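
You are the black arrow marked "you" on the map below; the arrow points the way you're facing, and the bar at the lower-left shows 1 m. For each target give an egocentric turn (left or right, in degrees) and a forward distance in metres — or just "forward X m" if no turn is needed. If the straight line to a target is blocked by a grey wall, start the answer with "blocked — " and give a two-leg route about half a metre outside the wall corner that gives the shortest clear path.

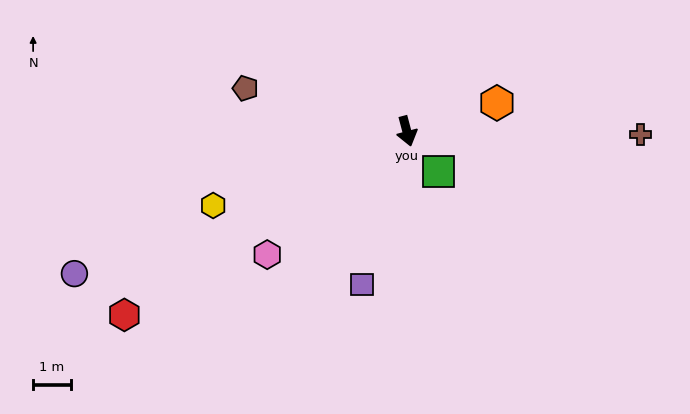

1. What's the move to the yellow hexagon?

turn right 84°, forward 5.5 m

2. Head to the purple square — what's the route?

turn right 31°, forward 4.2 m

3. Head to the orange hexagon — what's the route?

turn left 93°, forward 2.5 m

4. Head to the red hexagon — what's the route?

turn right 72°, forward 8.9 m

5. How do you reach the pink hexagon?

turn right 63°, forward 4.9 m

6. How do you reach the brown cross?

turn left 74°, forward 6.2 m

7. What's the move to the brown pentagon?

turn right 120°, forward 4.4 m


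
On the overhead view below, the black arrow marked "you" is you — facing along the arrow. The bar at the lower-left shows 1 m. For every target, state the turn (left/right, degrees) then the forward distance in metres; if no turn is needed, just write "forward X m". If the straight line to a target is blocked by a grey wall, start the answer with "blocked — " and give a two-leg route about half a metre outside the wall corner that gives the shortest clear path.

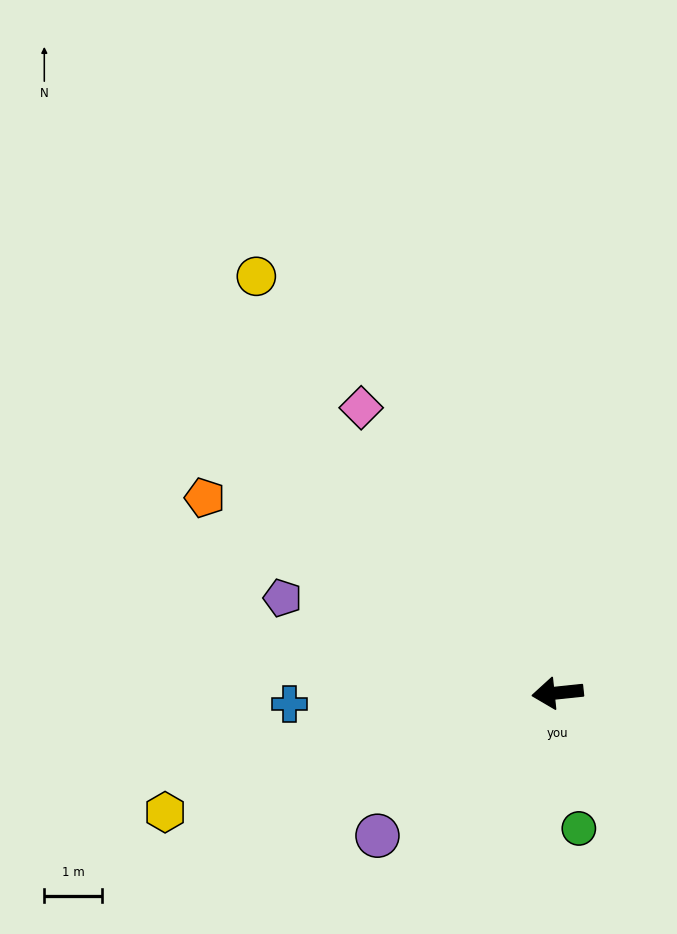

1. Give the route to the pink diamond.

turn right 61°, forward 6.0 m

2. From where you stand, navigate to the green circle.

turn left 93°, forward 2.4 m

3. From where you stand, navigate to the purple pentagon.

turn right 25°, forward 5.0 m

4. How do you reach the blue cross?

turn right 4°, forward 4.6 m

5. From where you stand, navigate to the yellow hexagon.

turn left 11°, forward 7.1 m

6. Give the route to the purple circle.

turn left 32°, forward 4.0 m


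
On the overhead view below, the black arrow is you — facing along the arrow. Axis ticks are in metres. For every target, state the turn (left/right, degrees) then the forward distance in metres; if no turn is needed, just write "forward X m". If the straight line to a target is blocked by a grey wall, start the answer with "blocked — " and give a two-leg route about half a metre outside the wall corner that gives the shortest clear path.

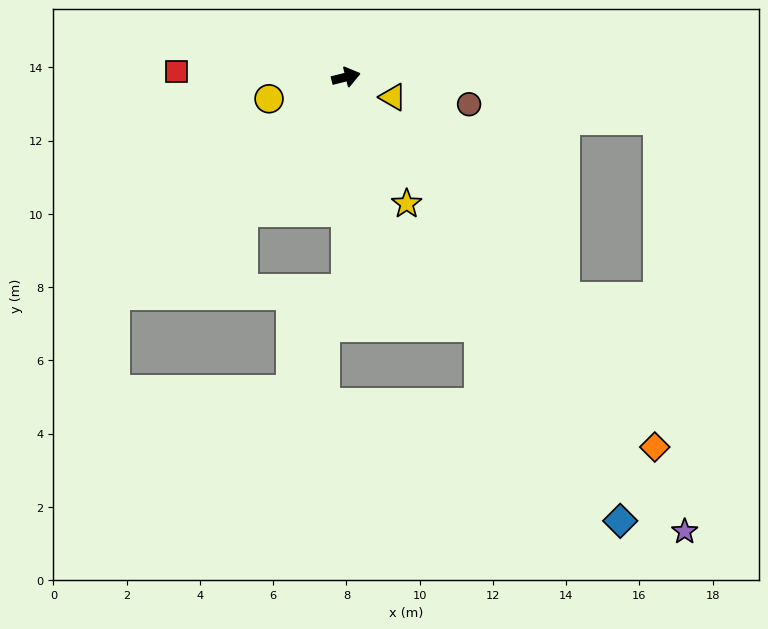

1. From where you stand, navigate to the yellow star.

turn right 78°, forward 3.8 m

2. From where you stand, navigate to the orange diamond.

turn right 64°, forward 13.2 m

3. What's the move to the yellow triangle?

turn right 37°, forward 1.4 m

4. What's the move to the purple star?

turn right 67°, forward 15.5 m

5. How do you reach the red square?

turn left 164°, forward 4.6 m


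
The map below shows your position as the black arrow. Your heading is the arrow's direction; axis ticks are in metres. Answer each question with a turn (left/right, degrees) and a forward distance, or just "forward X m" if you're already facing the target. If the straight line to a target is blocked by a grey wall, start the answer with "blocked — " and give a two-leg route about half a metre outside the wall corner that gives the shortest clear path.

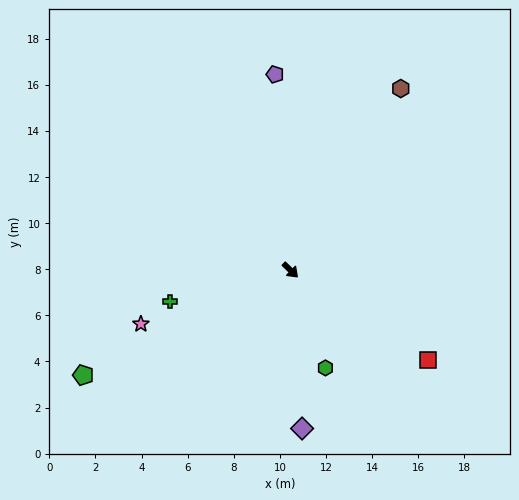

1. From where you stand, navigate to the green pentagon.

turn right 109°, forward 10.1 m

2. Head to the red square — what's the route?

turn left 11°, forward 7.1 m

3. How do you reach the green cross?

turn right 121°, forward 5.4 m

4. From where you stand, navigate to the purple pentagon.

turn left 139°, forward 8.5 m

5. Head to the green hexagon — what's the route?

turn right 26°, forward 4.5 m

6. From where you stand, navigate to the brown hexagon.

turn left 103°, forward 9.2 m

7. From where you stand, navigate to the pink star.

turn right 116°, forward 6.9 m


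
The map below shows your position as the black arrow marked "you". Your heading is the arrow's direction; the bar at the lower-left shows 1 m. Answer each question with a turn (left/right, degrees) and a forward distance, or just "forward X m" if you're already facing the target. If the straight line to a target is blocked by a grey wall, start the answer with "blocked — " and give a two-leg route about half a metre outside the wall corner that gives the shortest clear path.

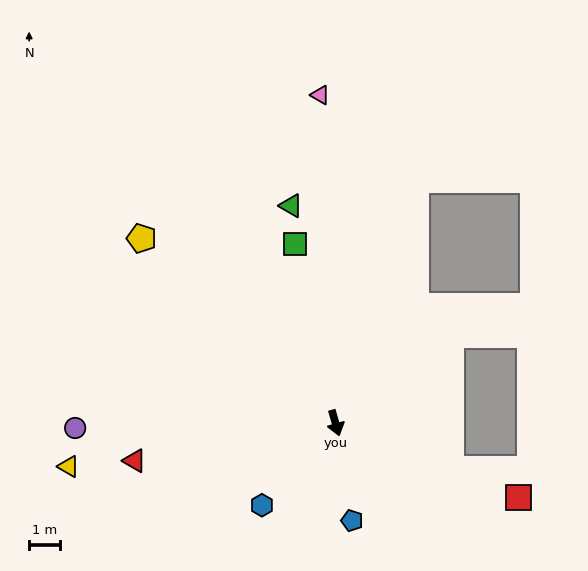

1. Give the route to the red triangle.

turn right 95°, forward 6.6 m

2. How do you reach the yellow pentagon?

turn right 150°, forward 8.6 m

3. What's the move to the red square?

turn left 52°, forward 6.3 m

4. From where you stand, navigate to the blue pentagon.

turn right 6°, forward 3.2 m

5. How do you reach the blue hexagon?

turn right 58°, forward 3.5 m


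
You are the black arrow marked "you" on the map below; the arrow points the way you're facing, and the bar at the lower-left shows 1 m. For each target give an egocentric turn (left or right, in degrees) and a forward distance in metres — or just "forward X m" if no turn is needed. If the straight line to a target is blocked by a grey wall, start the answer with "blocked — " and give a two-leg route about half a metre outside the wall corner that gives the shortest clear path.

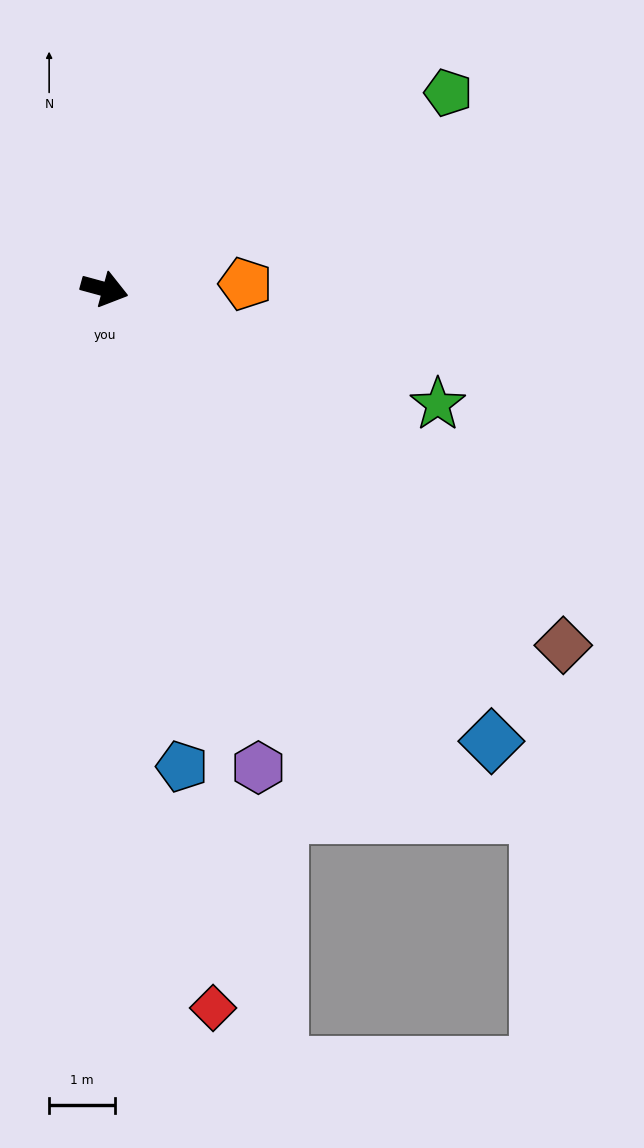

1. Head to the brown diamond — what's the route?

turn right 23°, forward 8.9 m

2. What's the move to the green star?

turn right 4°, forward 5.4 m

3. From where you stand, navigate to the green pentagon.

turn left 45°, forward 6.0 m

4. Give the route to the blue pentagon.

turn right 66°, forward 7.4 m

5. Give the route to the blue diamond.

turn right 34°, forward 9.1 m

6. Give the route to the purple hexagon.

turn right 57°, forward 7.7 m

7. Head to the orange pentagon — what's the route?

turn left 17°, forward 2.1 m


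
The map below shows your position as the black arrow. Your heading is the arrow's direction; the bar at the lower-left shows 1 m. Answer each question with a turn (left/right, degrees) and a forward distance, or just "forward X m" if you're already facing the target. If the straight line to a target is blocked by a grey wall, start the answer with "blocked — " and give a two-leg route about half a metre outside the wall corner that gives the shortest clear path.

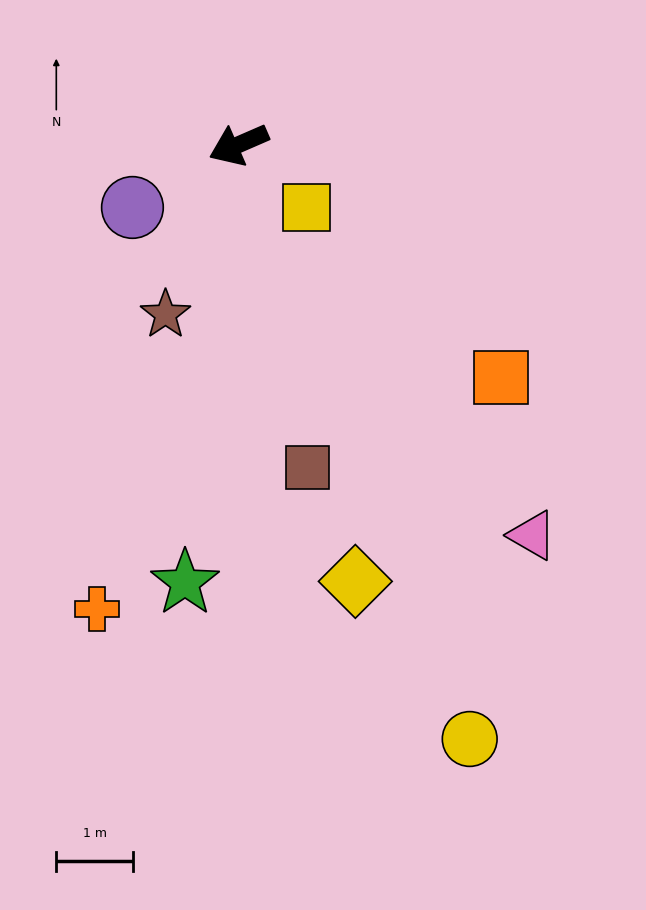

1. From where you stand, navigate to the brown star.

turn left 43°, forward 2.4 m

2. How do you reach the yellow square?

turn left 114°, forward 1.2 m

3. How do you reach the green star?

turn left 60°, forward 5.7 m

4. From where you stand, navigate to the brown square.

turn left 79°, forward 4.3 m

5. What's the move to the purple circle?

turn left 7°, forward 1.6 m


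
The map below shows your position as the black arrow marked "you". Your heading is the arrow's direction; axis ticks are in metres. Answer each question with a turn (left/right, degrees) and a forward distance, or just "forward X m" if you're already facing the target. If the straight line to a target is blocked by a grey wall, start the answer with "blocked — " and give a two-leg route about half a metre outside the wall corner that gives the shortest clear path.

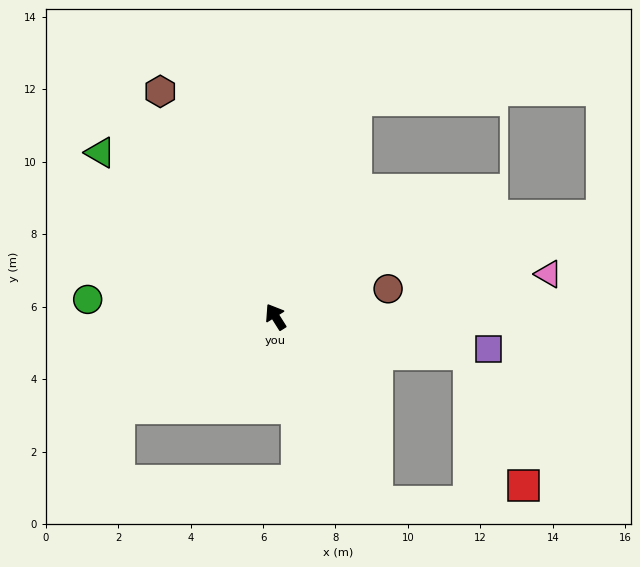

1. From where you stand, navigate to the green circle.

turn left 53°, forward 5.2 m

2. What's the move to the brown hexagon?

turn right 5°, forward 7.0 m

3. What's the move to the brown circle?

turn right 108°, forward 3.2 m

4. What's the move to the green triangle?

turn left 15°, forward 6.6 m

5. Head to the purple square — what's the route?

turn right 131°, forward 5.9 m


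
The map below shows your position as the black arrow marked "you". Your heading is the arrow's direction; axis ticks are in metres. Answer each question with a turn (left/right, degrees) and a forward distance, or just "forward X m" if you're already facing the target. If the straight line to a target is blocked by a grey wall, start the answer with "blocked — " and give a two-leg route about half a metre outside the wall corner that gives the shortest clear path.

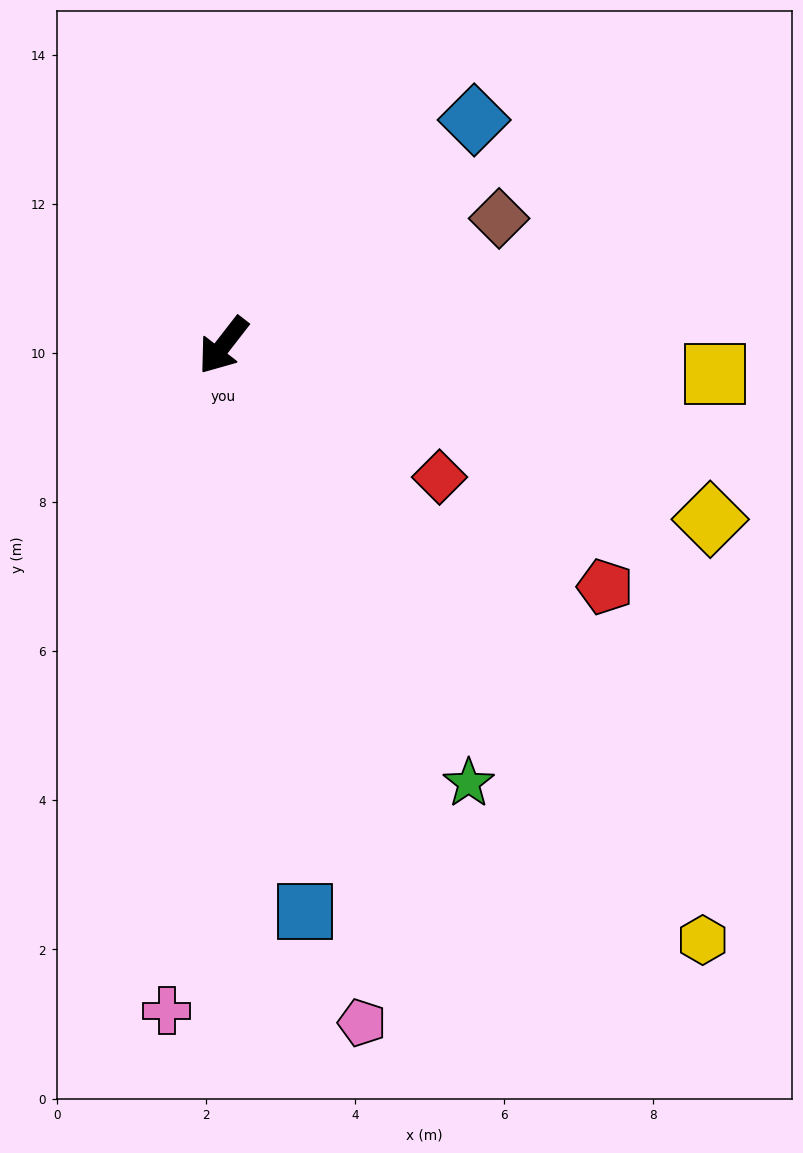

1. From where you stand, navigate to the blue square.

turn left 46°, forward 7.7 m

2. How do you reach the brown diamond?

turn left 153°, forward 4.1 m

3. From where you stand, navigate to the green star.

turn left 67°, forward 6.7 m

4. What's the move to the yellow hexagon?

turn left 77°, forward 10.2 m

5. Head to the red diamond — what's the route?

turn left 96°, forward 3.4 m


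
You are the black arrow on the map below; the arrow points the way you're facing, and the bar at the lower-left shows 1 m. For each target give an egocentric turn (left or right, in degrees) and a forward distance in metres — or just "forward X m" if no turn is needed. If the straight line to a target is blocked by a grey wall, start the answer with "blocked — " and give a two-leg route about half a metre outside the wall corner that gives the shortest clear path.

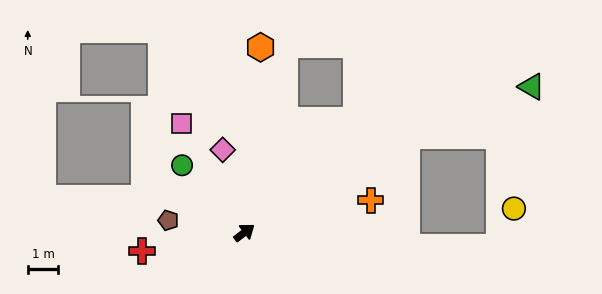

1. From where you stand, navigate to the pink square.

turn left 83°, forward 4.1 m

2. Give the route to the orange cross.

turn right 23°, forward 4.3 m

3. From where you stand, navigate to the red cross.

turn left 153°, forward 3.4 m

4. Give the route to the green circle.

turn left 96°, forward 3.0 m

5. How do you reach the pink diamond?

turn left 67°, forward 2.8 m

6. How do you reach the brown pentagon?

turn left 134°, forward 2.5 m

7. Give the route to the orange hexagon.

turn left 48°, forward 6.1 m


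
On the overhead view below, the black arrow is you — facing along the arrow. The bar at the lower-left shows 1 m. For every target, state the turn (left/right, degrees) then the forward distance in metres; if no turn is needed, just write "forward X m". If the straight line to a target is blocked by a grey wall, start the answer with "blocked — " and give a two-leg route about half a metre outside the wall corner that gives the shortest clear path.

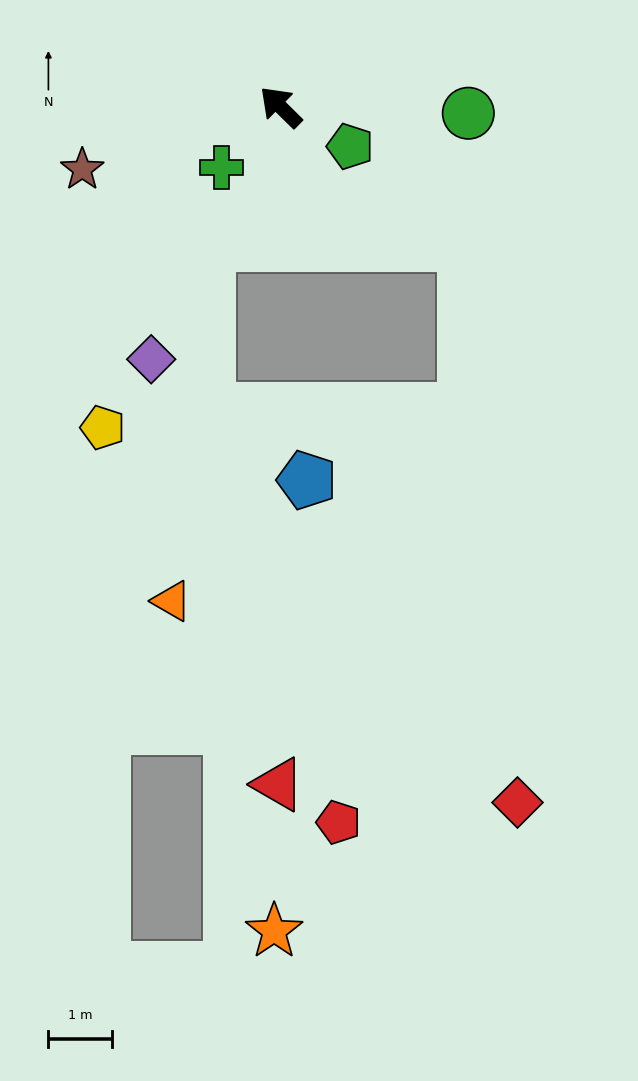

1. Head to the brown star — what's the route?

turn left 62°, forward 3.3 m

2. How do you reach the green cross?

turn left 90°, forward 1.3 m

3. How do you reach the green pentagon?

turn right 165°, forward 1.3 m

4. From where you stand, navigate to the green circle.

turn right 137°, forward 2.9 m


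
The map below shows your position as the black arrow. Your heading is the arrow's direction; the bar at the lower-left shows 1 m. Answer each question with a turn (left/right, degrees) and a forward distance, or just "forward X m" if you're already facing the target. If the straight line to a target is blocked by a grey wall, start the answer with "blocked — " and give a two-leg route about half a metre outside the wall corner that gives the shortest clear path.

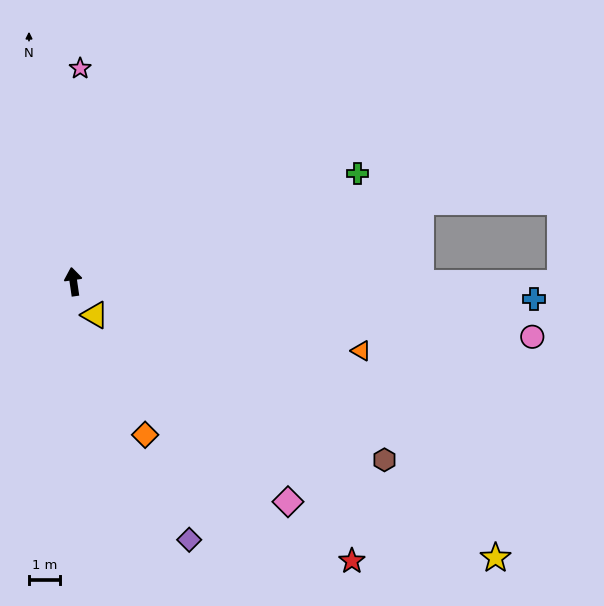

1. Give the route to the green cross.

turn right 77°, forward 9.9 m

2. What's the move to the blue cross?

turn right 100°, forward 14.9 m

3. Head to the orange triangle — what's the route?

turn right 112°, forward 9.6 m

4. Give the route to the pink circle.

turn right 105°, forward 15.0 m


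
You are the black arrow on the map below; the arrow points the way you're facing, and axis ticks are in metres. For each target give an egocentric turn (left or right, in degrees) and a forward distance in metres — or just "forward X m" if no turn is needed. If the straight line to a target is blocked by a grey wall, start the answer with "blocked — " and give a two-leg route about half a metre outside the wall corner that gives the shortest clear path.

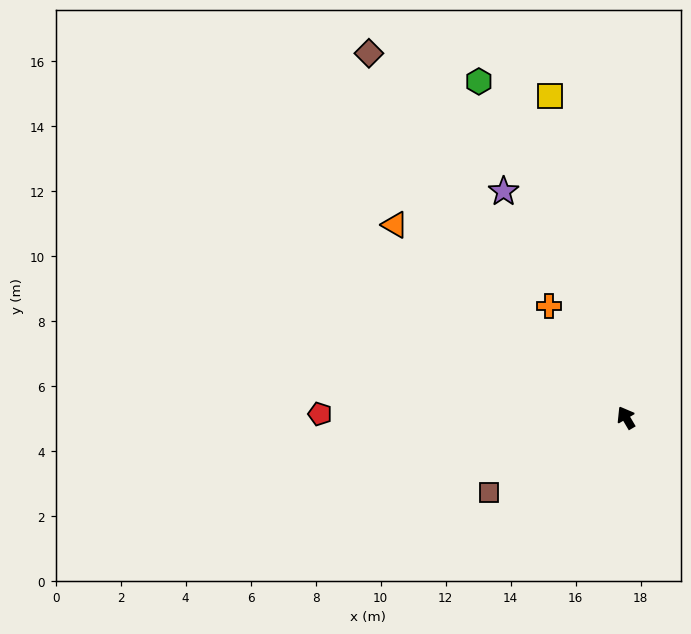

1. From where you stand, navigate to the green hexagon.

turn right 7°, forward 11.3 m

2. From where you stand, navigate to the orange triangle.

turn left 20°, forward 9.3 m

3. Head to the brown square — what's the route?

turn left 88°, forward 4.8 m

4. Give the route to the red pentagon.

turn left 59°, forward 9.4 m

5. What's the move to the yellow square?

turn right 17°, forward 10.2 m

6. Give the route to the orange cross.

turn left 4°, forward 4.2 m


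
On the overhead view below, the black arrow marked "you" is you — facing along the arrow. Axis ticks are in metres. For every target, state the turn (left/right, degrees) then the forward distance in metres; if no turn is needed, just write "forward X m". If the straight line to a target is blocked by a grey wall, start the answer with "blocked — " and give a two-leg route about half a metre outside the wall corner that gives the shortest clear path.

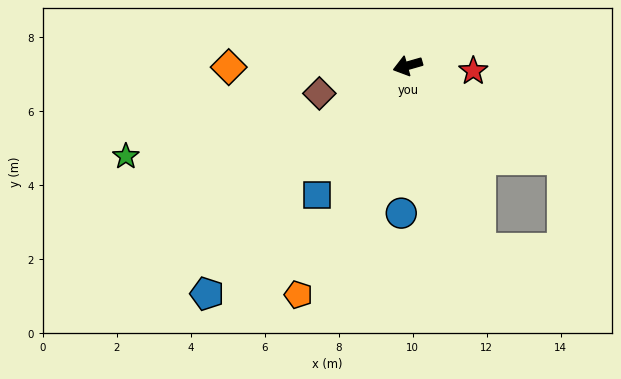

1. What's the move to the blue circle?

turn left 72°, forward 4.0 m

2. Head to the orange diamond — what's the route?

turn right 15°, forward 4.8 m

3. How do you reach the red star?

turn left 159°, forward 1.8 m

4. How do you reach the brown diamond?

forward 2.5 m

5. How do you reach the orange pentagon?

turn left 49°, forward 6.9 m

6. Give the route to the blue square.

turn left 39°, forward 4.3 m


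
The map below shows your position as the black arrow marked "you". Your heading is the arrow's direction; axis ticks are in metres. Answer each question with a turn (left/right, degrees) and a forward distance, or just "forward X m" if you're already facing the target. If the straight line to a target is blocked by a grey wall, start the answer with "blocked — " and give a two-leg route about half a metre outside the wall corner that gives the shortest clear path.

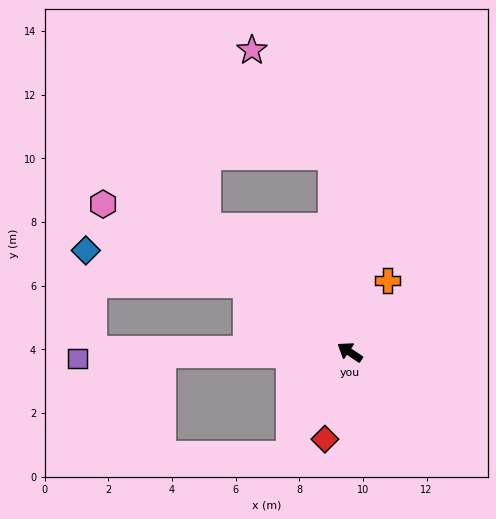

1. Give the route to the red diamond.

turn left 108°, forward 2.8 m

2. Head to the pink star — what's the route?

blocked — turn right 51°, forward 6.2 m, then turn left 32°, forward 4.2 m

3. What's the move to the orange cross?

turn right 84°, forward 2.5 m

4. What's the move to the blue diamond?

blocked — forward 3.9 m, then turn left 22°, forward 5.2 m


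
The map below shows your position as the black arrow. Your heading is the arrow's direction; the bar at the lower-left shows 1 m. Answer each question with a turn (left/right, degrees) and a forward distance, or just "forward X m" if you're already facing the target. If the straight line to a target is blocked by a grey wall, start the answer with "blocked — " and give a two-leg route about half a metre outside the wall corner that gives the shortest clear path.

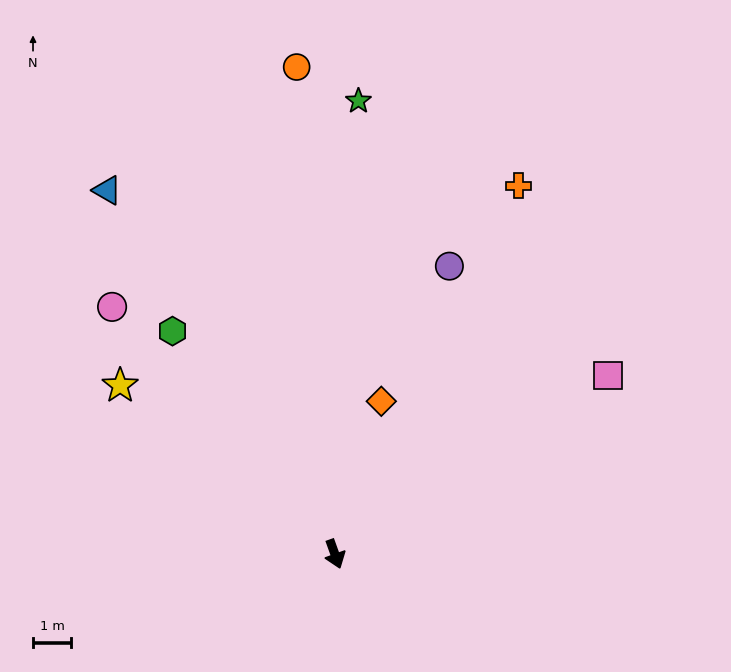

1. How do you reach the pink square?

turn left 103°, forward 8.6 m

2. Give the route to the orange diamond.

turn left 143°, forward 4.2 m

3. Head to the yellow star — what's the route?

turn right 148°, forward 7.2 m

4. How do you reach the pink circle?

turn right 158°, forward 8.8 m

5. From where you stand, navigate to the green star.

turn left 157°, forward 12.0 m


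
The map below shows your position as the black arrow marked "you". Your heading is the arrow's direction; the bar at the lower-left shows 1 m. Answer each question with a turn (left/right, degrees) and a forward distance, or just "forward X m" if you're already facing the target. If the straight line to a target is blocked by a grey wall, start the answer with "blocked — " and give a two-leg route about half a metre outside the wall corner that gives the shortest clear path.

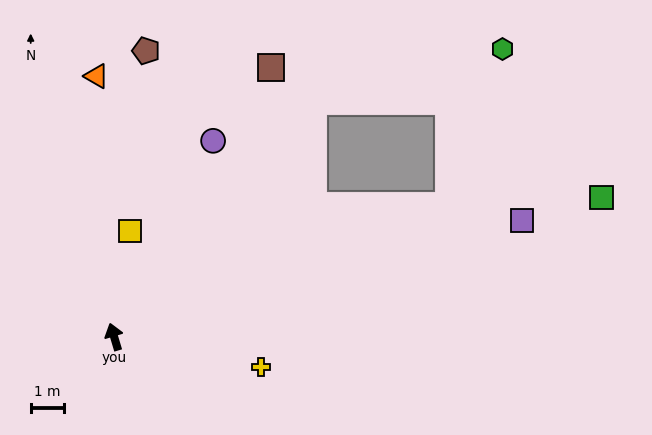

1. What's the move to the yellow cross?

turn right 118°, forward 4.5 m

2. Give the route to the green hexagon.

blocked — turn right 57°, forward 9.3 m, then turn right 34°, forward 6.0 m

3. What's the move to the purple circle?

turn right 44°, forward 6.7 m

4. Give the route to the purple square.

turn right 91°, forward 12.9 m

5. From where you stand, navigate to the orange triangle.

turn right 13°, forward 7.9 m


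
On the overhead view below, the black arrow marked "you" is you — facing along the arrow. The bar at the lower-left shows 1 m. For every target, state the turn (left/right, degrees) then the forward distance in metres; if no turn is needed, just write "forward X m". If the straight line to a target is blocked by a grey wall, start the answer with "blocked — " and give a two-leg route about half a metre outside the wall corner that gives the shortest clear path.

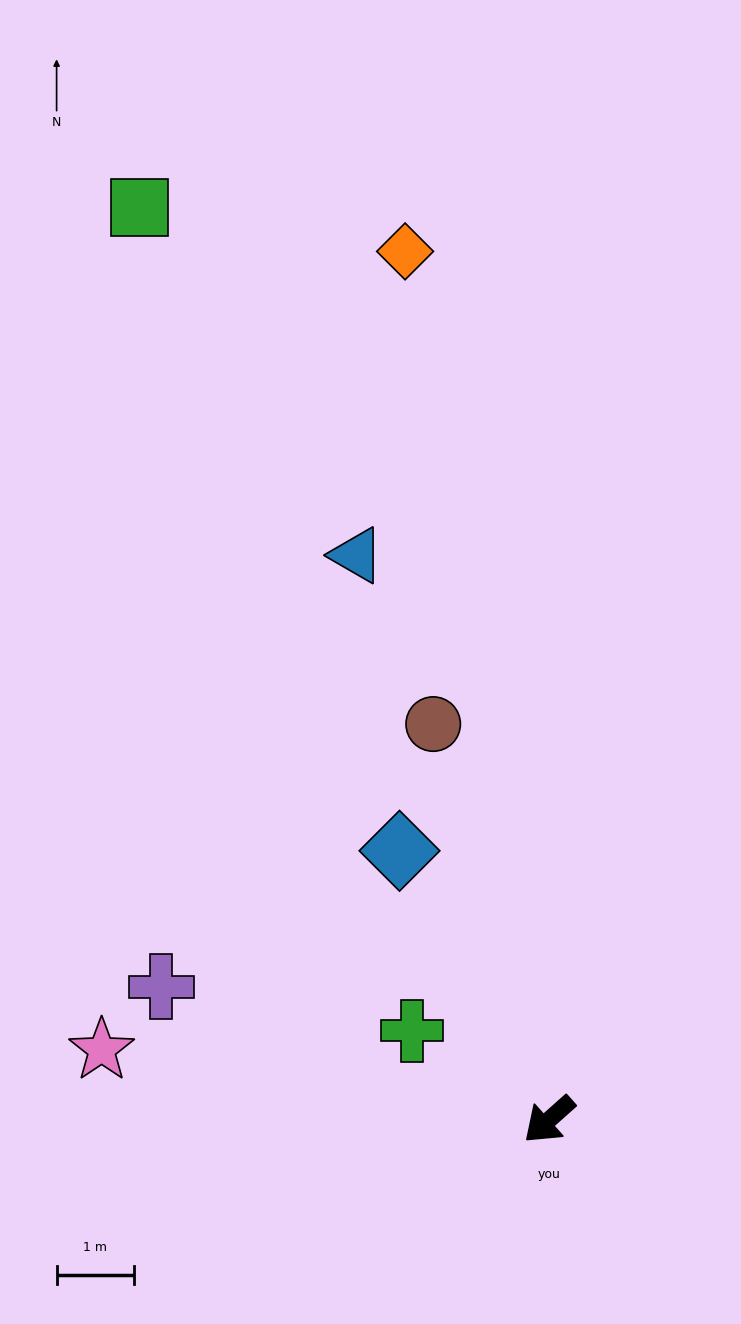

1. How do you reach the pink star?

turn right 51°, forward 5.8 m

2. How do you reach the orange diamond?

turn right 122°, forward 11.3 m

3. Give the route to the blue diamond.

turn right 103°, forward 4.0 m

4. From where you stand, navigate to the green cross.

turn right 75°, forward 2.1 m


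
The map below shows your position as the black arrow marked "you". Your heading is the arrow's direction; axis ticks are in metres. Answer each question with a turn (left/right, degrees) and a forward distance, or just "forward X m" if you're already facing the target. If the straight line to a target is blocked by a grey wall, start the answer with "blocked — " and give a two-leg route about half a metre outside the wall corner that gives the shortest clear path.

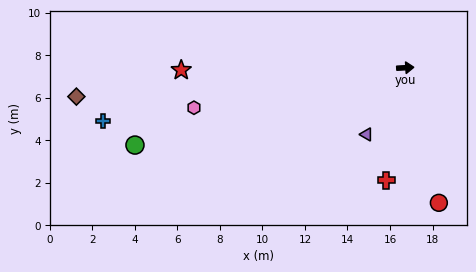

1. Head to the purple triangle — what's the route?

turn right 123°, forward 3.6 m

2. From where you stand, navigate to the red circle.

turn right 79°, forward 6.5 m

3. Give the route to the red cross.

turn right 103°, forward 5.4 m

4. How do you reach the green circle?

turn right 167°, forward 13.2 m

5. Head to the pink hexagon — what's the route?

turn right 172°, forward 10.1 m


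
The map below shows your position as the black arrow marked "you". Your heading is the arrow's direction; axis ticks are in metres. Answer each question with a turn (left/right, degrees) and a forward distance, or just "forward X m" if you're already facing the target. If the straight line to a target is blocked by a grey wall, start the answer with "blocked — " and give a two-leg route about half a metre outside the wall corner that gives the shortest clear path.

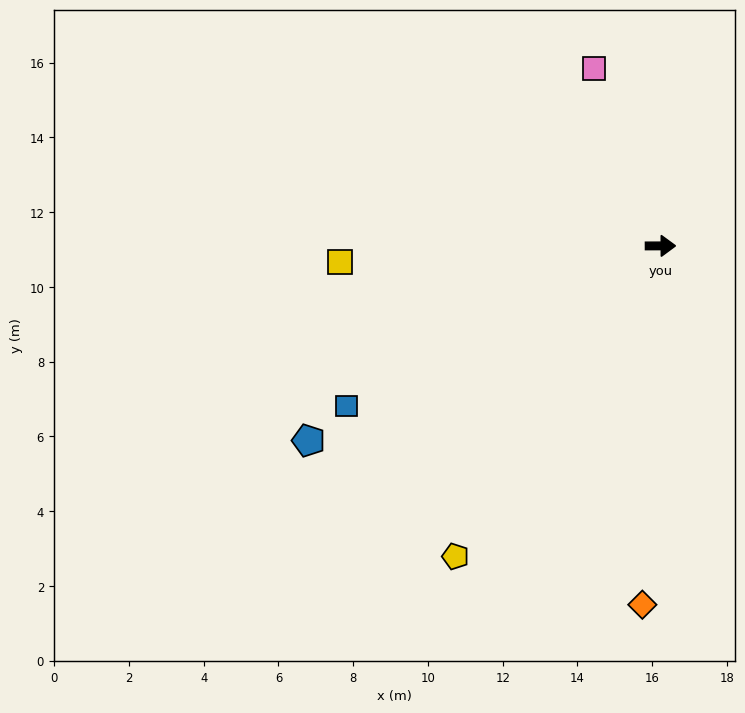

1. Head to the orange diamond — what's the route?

turn right 93°, forward 9.6 m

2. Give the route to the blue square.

turn right 153°, forward 9.4 m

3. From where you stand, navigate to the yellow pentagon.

turn right 124°, forward 10.0 m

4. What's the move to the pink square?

turn left 110°, forward 5.1 m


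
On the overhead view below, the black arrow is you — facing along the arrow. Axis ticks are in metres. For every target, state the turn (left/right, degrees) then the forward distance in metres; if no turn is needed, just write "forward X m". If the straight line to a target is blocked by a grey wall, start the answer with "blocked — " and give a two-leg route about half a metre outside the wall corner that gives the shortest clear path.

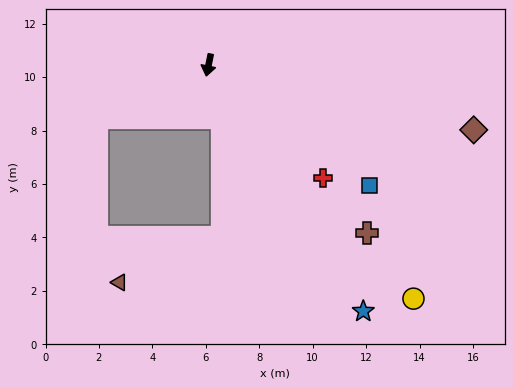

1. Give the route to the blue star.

turn left 44°, forward 10.9 m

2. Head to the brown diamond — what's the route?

turn left 88°, forward 10.2 m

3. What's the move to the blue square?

turn left 65°, forward 7.5 m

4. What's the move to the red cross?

turn left 57°, forward 6.0 m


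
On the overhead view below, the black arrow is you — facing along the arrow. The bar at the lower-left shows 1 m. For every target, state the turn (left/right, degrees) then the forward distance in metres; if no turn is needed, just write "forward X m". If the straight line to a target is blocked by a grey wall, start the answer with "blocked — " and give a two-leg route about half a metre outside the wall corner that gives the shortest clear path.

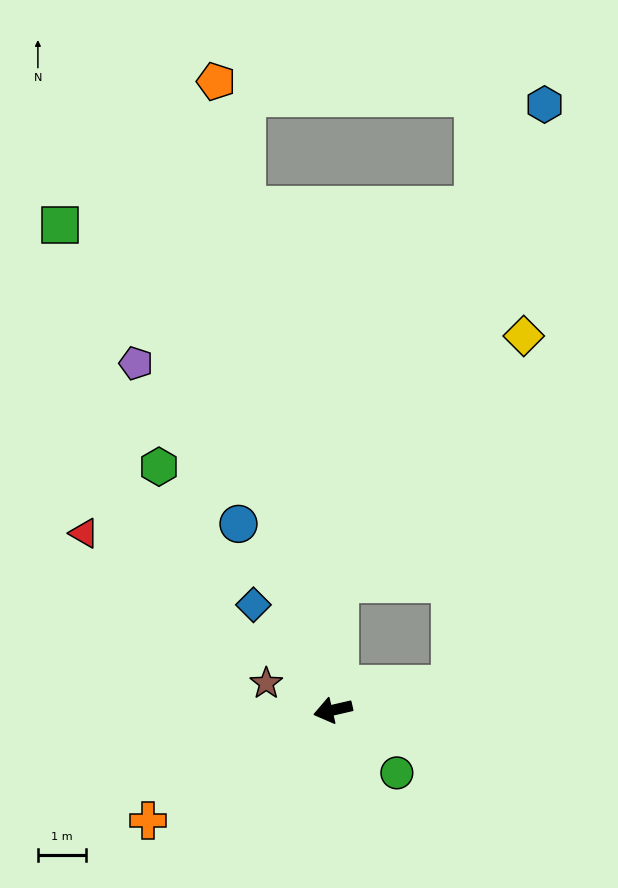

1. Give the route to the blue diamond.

turn right 66°, forward 2.7 m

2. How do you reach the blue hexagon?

blocked — turn right 105°, forward 2.7 m, then turn right 21°, forward 10.8 m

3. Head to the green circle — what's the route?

turn left 122°, forward 1.9 m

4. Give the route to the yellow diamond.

blocked — turn right 105°, forward 2.7 m, then turn right 35°, forward 6.4 m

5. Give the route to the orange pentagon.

turn right 93°, forward 13.3 m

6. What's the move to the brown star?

turn right 35°, forward 1.5 m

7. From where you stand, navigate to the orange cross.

turn left 18°, forward 4.5 m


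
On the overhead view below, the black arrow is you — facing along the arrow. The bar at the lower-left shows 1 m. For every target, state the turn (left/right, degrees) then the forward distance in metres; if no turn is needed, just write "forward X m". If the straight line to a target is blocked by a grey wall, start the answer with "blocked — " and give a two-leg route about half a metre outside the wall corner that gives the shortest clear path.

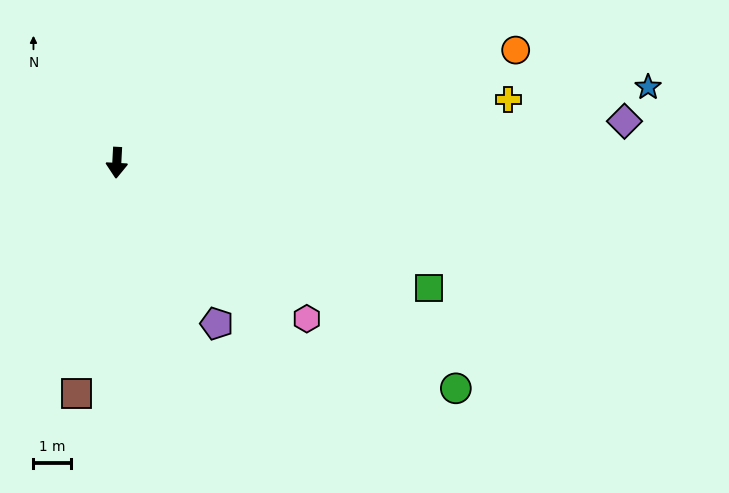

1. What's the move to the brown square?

turn right 7°, forward 6.2 m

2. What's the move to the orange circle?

turn left 109°, forward 11.0 m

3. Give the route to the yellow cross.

turn left 102°, forward 10.5 m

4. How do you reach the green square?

turn left 71°, forward 9.0 m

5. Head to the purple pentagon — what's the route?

turn left 35°, forward 5.0 m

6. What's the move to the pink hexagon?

turn left 54°, forward 6.5 m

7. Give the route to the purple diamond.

turn left 98°, forward 13.6 m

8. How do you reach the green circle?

turn left 59°, forward 10.8 m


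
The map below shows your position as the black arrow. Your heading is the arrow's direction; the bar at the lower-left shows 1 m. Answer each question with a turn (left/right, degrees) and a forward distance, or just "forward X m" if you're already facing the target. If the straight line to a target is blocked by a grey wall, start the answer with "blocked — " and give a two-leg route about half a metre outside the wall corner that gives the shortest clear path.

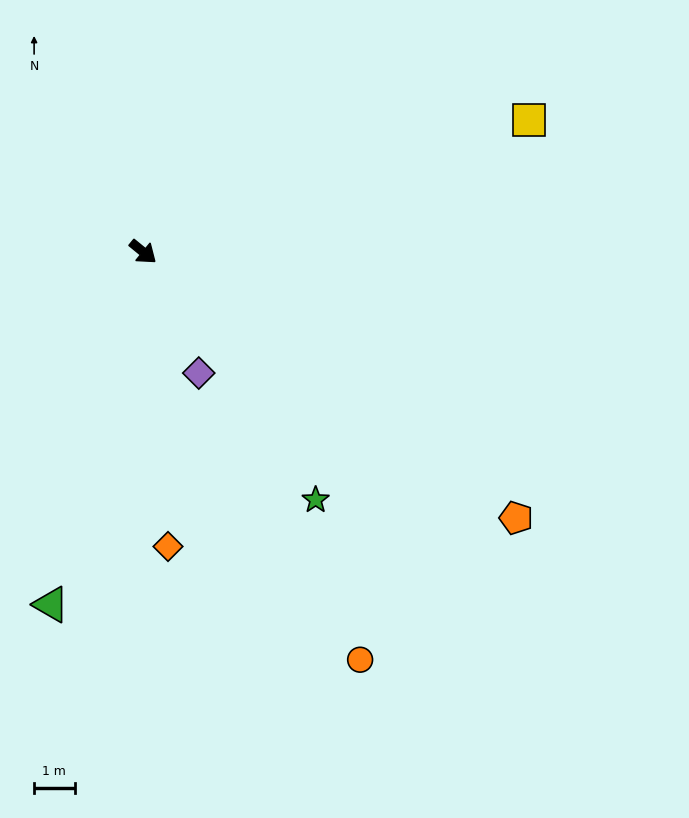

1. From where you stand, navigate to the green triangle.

turn right 65°, forward 9.0 m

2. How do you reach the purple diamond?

turn right 26°, forward 3.3 m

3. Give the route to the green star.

turn right 16°, forward 7.5 m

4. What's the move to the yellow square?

turn left 58°, forward 10.1 m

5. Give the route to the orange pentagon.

turn left 4°, forward 11.3 m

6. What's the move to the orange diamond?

turn right 46°, forward 7.3 m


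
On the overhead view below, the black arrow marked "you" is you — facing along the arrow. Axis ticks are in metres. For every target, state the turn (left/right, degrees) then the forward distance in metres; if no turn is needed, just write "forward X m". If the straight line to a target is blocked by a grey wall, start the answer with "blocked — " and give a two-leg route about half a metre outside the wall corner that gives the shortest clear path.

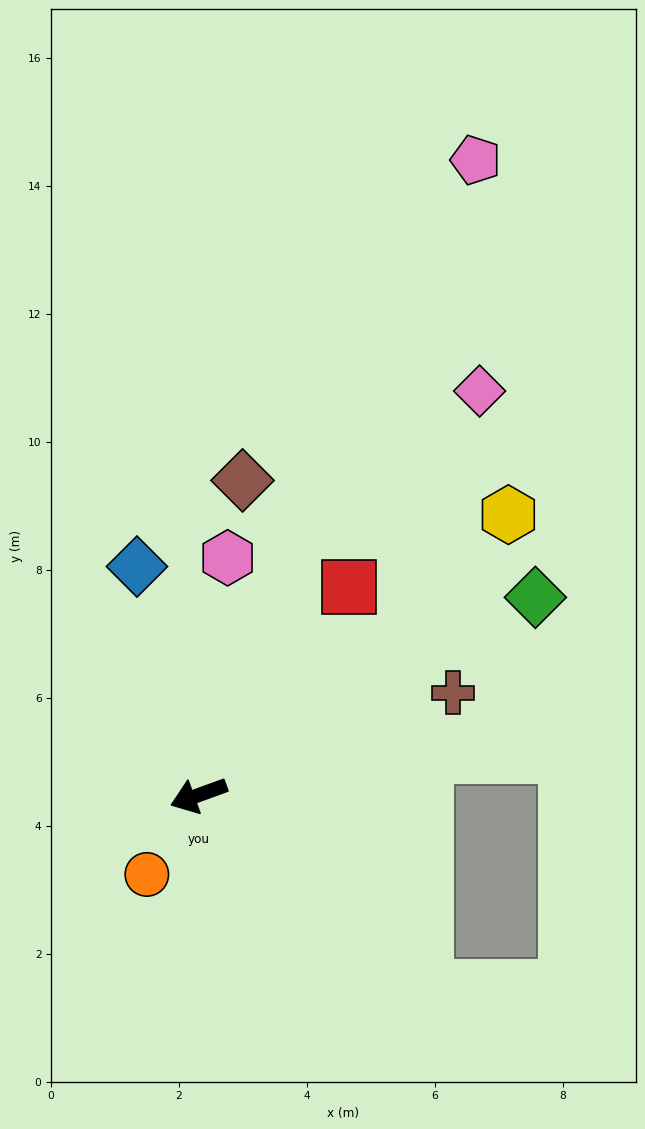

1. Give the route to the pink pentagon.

turn right 134°, forward 10.8 m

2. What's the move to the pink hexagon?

turn right 117°, forward 3.7 m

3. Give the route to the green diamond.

turn right 170°, forward 6.1 m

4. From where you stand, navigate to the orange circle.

turn left 37°, forward 1.5 m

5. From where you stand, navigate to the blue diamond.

turn right 95°, forward 3.7 m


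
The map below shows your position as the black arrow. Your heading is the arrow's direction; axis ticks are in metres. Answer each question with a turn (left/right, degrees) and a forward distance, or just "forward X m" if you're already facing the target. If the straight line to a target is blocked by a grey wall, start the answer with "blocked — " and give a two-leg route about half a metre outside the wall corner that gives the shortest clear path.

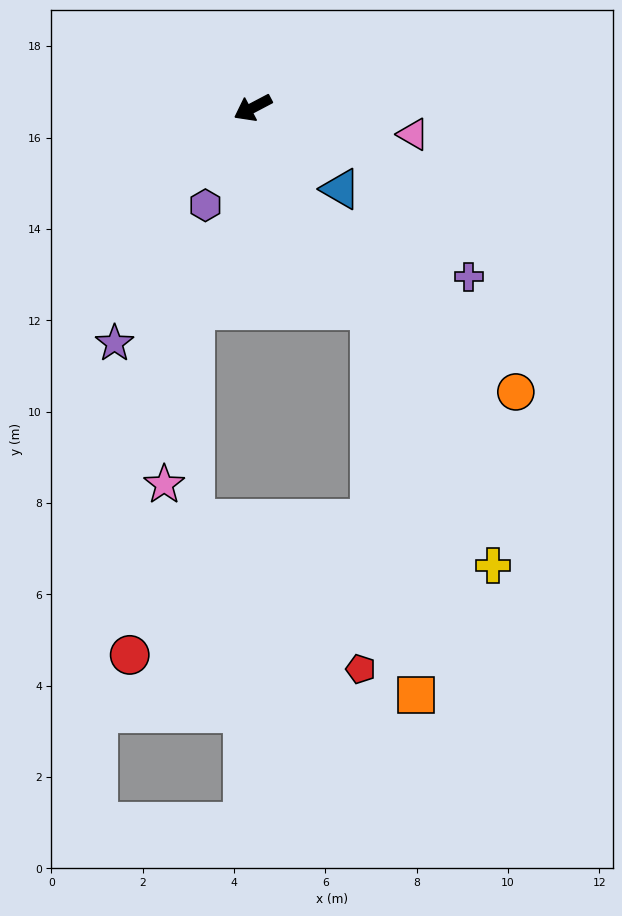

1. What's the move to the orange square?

blocked — turn left 92°, forward 5.1 m, then turn right 23°, forward 8.5 m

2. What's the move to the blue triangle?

turn left 109°, forward 2.6 m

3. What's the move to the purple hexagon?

turn left 36°, forward 2.4 m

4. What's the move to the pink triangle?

turn left 143°, forward 3.6 m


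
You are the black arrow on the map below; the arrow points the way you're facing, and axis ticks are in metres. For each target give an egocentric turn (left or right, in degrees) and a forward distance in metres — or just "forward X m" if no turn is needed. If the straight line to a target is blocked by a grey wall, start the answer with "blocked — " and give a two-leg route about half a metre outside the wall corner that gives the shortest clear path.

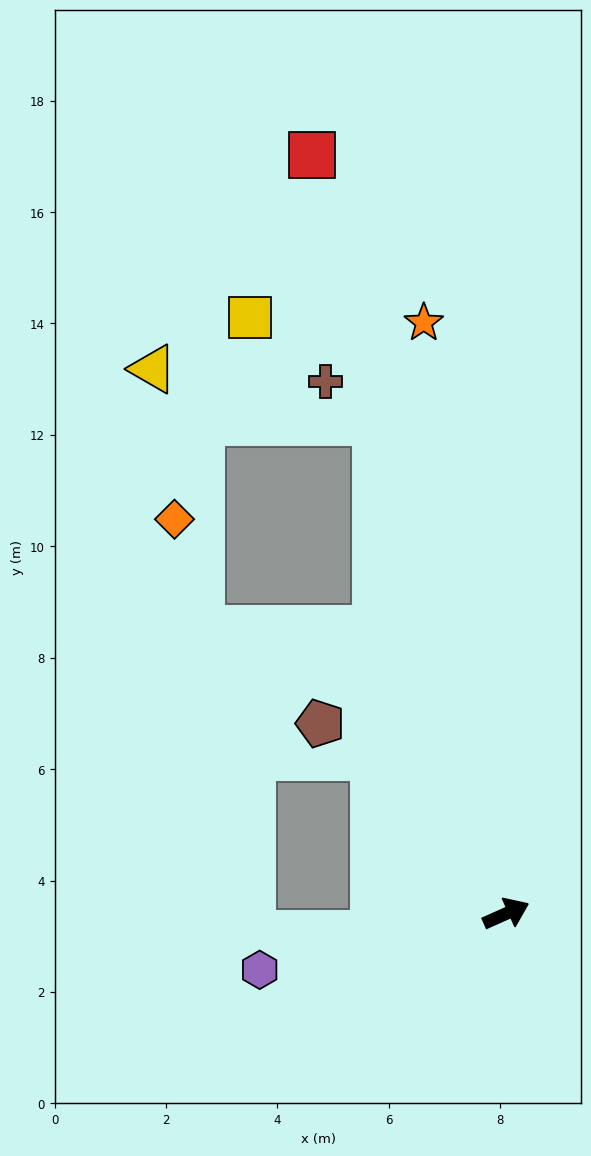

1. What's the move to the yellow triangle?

blocked — turn left 81°, forward 9.1 m, then turn left 62°, forward 4.1 m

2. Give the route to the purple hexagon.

turn left 169°, forward 4.5 m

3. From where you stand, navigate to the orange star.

turn left 74°, forward 10.7 m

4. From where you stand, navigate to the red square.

turn left 80°, forward 14.1 m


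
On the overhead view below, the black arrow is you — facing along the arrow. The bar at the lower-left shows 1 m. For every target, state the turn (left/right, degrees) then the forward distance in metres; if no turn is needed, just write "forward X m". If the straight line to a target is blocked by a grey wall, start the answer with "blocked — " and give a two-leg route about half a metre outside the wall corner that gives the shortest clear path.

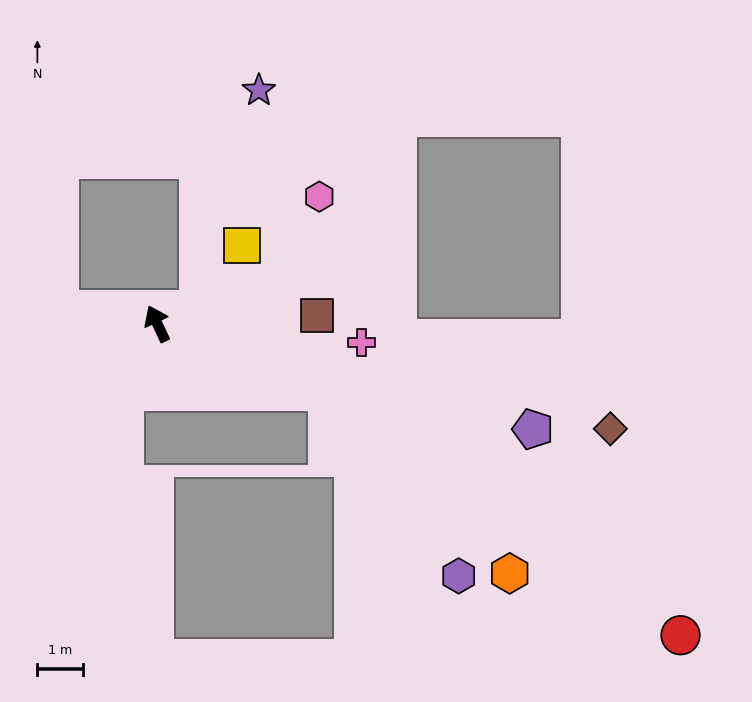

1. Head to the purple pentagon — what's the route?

turn right 131°, forward 8.6 m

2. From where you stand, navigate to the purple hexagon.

blocked — turn right 137°, forward 4.0 m, then turn right 33°, forward 5.0 m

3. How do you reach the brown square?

turn right 112°, forward 3.5 m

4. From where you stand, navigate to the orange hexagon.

blocked — turn right 137°, forward 4.0 m, then turn right 23°, forward 5.7 m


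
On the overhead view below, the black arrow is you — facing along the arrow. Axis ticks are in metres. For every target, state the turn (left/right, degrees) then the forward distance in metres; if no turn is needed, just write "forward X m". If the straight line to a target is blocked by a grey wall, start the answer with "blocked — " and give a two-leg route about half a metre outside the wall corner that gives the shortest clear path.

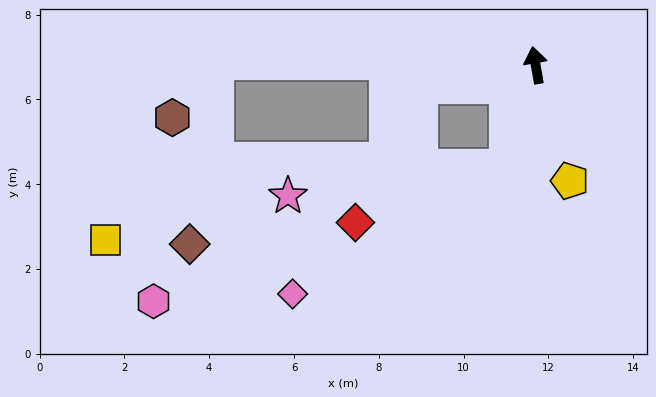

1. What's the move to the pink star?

blocked — turn left 155°, forward 2.5 m, then turn right 67°, forward 5.2 m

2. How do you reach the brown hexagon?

blocked — turn left 80°, forward 7.5 m, then turn left 52°, forward 1.7 m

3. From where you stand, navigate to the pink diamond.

blocked — turn left 155°, forward 2.5 m, then turn right 44°, forward 5.9 m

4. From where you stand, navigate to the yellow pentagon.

turn right 173°, forward 2.8 m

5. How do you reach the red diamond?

blocked — turn left 155°, forward 2.5 m, then turn right 55°, forward 3.8 m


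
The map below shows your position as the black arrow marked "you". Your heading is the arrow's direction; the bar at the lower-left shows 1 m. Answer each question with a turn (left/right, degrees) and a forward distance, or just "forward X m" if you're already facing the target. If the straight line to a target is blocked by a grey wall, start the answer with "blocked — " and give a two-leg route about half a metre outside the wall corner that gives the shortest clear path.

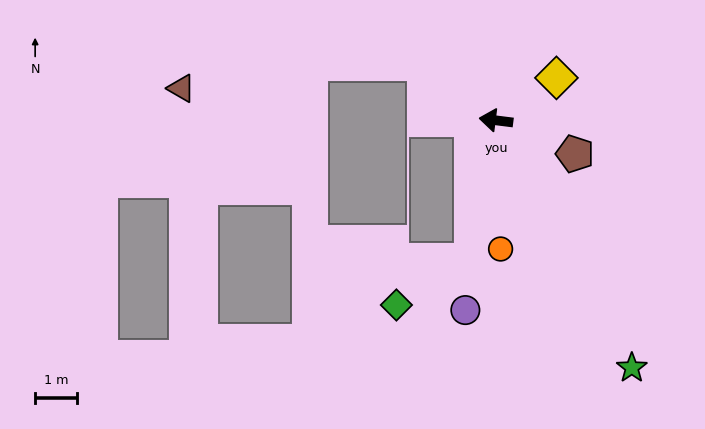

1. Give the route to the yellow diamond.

turn right 138°, forward 1.8 m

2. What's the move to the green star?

turn left 126°, forward 6.8 m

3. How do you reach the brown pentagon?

turn left 164°, forward 2.1 m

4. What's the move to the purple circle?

turn left 88°, forward 4.6 m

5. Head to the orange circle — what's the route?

turn left 99°, forward 3.1 m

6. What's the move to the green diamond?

blocked — turn left 88°, forward 3.4 m, then turn right 51°, forward 2.1 m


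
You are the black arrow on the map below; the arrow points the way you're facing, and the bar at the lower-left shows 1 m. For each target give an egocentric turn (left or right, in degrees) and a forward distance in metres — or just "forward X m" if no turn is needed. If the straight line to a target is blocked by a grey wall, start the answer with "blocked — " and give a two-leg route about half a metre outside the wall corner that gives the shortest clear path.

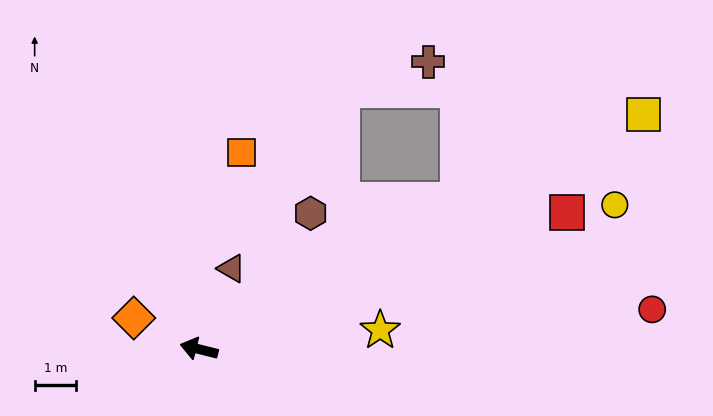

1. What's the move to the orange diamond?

turn right 12°, forward 1.7 m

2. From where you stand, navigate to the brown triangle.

turn right 98°, forward 2.1 m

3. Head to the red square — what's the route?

turn right 146°, forward 9.4 m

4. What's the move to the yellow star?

turn right 160°, forward 4.4 m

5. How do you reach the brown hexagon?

turn right 115°, forward 4.2 m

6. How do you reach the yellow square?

turn right 138°, forward 12.1 m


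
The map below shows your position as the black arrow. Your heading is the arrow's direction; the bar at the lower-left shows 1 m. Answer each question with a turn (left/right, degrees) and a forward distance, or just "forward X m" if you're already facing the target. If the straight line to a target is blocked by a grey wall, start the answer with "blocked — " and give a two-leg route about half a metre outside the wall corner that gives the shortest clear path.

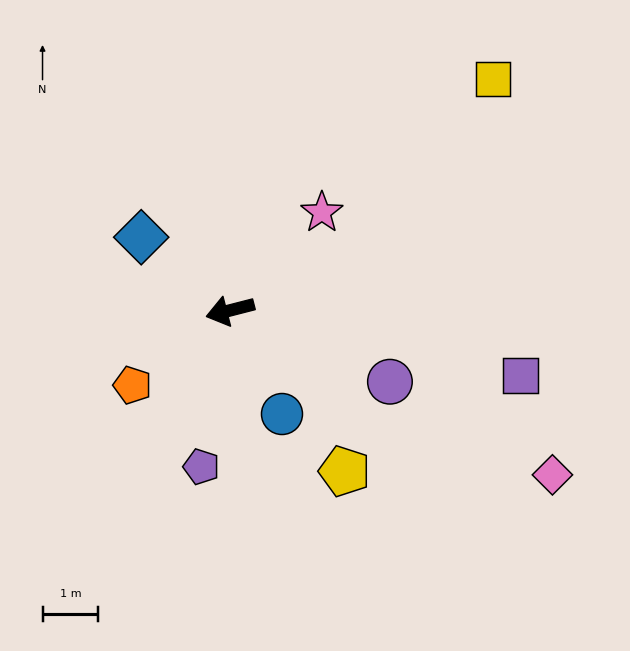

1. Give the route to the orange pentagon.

turn left 23°, forward 2.2 m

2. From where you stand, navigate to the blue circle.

turn left 102°, forward 2.1 m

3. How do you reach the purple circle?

turn left 142°, forward 3.1 m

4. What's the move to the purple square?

turn left 153°, forward 5.3 m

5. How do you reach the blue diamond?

turn right 54°, forward 2.1 m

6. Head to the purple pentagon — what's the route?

turn left 65°, forward 2.8 m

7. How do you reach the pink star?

turn right 148°, forward 2.4 m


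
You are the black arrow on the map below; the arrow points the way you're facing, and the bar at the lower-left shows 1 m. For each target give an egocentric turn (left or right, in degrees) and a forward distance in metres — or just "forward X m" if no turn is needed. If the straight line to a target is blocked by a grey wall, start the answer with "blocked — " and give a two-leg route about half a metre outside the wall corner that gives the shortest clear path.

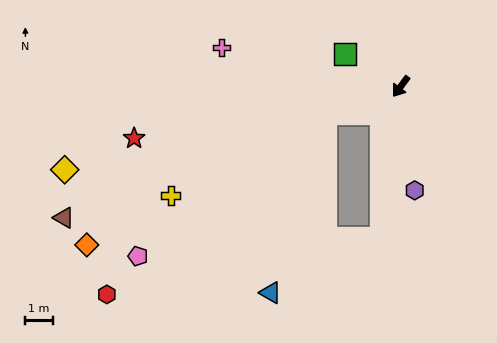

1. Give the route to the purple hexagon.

turn left 44°, forward 3.8 m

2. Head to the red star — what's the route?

turn right 43°, forward 9.9 m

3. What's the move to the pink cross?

turn right 66°, forward 6.7 m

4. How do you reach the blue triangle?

blocked — turn right 34°, forward 2.9 m, then turn left 53°, forward 6.8 m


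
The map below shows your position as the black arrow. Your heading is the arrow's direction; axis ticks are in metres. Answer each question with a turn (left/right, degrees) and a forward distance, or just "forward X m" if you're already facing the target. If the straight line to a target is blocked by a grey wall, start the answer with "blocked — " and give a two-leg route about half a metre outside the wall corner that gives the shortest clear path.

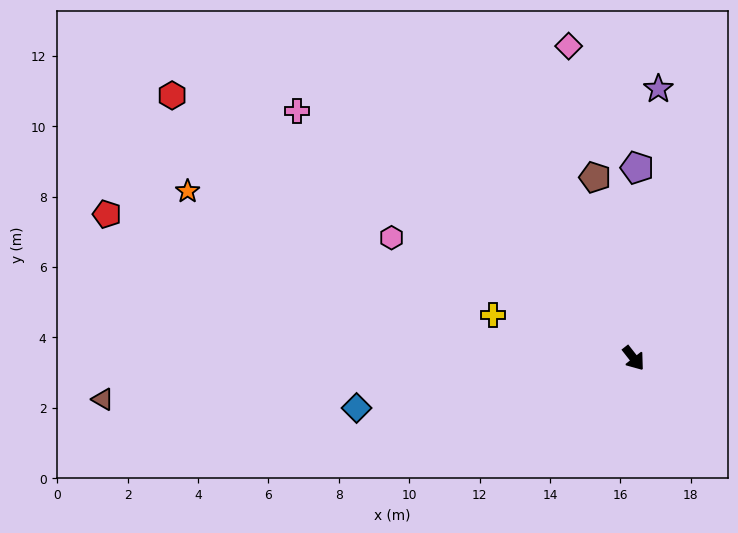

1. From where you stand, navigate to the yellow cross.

turn right 145°, forward 4.2 m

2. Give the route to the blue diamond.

turn right 118°, forward 8.0 m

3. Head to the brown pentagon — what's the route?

turn left 154°, forward 5.3 m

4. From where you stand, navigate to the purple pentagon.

turn left 141°, forward 5.4 m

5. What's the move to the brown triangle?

turn right 124°, forward 15.1 m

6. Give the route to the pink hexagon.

turn right 155°, forward 7.7 m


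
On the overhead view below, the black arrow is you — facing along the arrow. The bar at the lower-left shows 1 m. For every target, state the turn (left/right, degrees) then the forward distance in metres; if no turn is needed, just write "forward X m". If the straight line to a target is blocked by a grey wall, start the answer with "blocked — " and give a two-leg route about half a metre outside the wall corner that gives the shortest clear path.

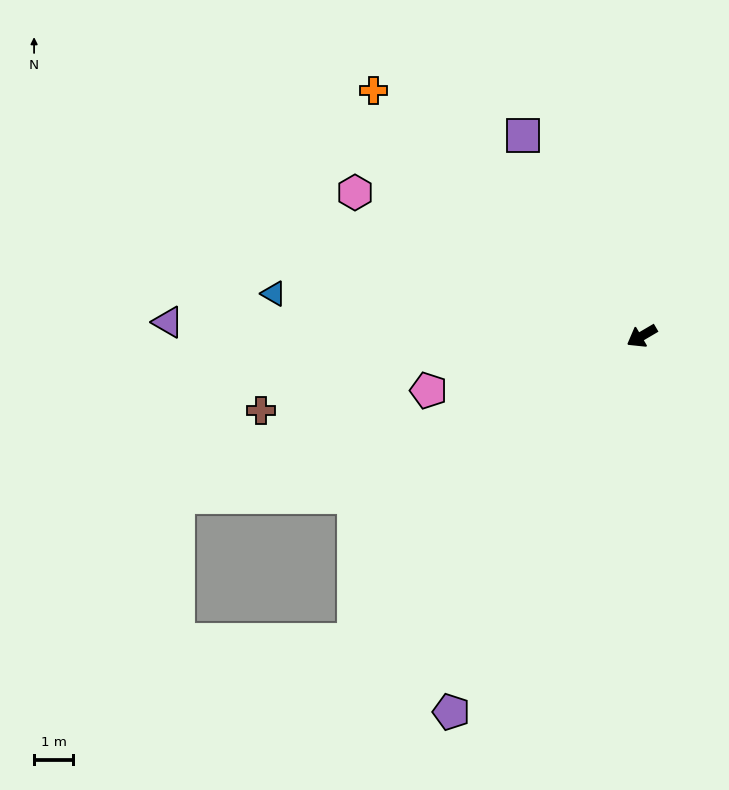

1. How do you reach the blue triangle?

turn right 37°, forward 9.5 m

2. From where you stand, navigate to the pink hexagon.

turn right 57°, forward 8.3 m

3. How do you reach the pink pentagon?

turn right 16°, forward 5.7 m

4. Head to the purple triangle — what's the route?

turn right 32°, forward 12.2 m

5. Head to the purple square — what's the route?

turn right 90°, forward 6.0 m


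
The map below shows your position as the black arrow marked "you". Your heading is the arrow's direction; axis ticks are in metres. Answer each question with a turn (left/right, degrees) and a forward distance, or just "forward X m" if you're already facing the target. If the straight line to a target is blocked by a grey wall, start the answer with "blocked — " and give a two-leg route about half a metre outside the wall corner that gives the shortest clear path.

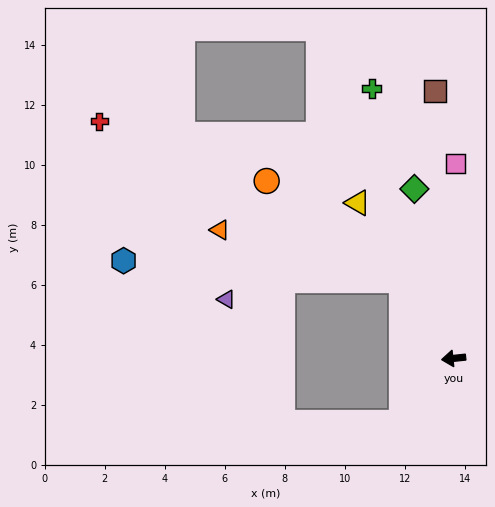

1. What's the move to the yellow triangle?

turn right 64°, forward 6.1 m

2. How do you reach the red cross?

blocked — turn right 62°, forward 3.1 m, then turn left 28°, forward 11.4 m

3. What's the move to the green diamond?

turn right 83°, forward 5.8 m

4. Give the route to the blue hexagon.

blocked — turn right 62°, forward 3.1 m, then turn left 52°, forward 9.3 m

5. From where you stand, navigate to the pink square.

turn right 97°, forward 6.5 m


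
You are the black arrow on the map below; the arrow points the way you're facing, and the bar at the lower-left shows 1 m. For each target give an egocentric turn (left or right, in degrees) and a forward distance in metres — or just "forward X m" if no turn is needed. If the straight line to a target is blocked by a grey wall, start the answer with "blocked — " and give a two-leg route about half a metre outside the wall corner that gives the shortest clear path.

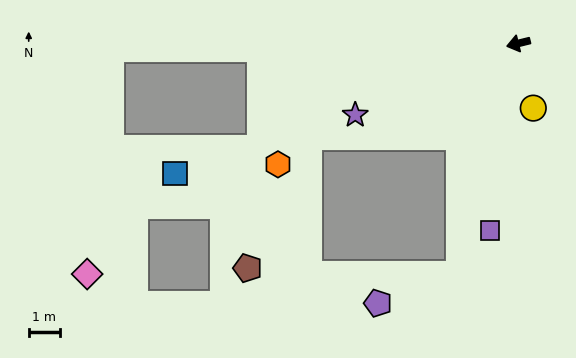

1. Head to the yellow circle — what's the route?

turn left 89°, forward 2.1 m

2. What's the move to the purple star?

turn left 10°, forward 5.7 m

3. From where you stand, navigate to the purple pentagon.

blocked — turn left 62°, forward 7.7 m, then turn right 56°, forward 2.8 m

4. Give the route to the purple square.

turn left 67°, forward 6.1 m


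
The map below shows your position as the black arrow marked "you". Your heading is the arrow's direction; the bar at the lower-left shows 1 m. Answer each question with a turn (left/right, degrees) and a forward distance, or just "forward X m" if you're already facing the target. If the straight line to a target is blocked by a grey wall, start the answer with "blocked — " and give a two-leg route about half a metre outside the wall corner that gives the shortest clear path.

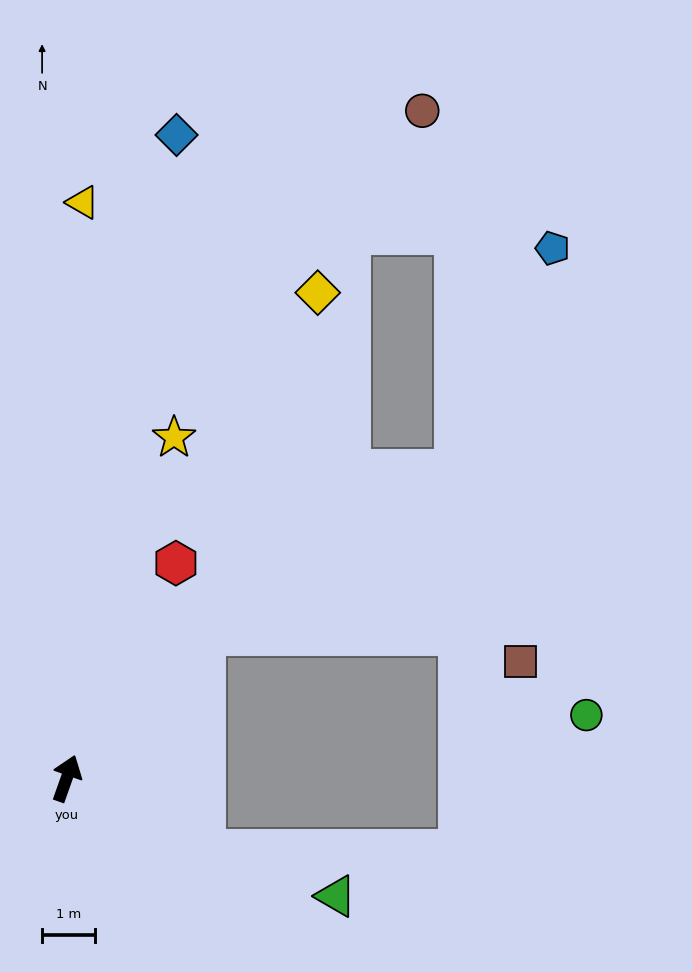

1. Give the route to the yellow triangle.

turn left 18°, forward 10.9 m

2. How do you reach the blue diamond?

turn left 10°, forward 12.4 m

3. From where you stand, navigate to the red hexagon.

turn right 7°, forward 4.6 m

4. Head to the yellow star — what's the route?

forward 6.8 m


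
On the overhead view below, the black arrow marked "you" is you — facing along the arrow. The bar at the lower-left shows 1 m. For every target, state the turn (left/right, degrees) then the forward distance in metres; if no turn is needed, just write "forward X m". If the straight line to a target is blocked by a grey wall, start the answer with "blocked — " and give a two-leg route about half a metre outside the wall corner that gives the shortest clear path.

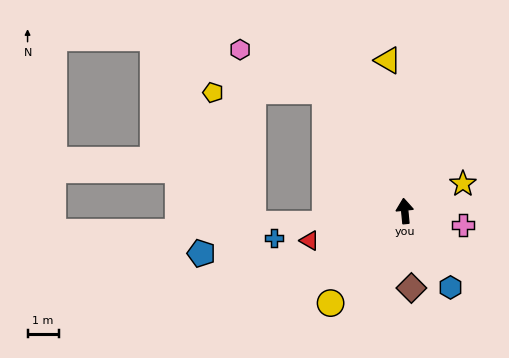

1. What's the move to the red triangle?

turn left 102°, forward 3.2 m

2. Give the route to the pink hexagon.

blocked — turn left 28°, forward 4.6 m, then turn left 30°, forward 3.0 m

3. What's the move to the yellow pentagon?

blocked — turn left 28°, forward 4.6 m, then turn left 57°, forward 3.6 m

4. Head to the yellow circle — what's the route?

turn left 136°, forward 3.8 m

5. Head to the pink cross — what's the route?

turn right 109°, forward 1.9 m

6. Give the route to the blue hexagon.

turn right 155°, forward 2.9 m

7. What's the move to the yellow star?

turn right 71°, forward 2.1 m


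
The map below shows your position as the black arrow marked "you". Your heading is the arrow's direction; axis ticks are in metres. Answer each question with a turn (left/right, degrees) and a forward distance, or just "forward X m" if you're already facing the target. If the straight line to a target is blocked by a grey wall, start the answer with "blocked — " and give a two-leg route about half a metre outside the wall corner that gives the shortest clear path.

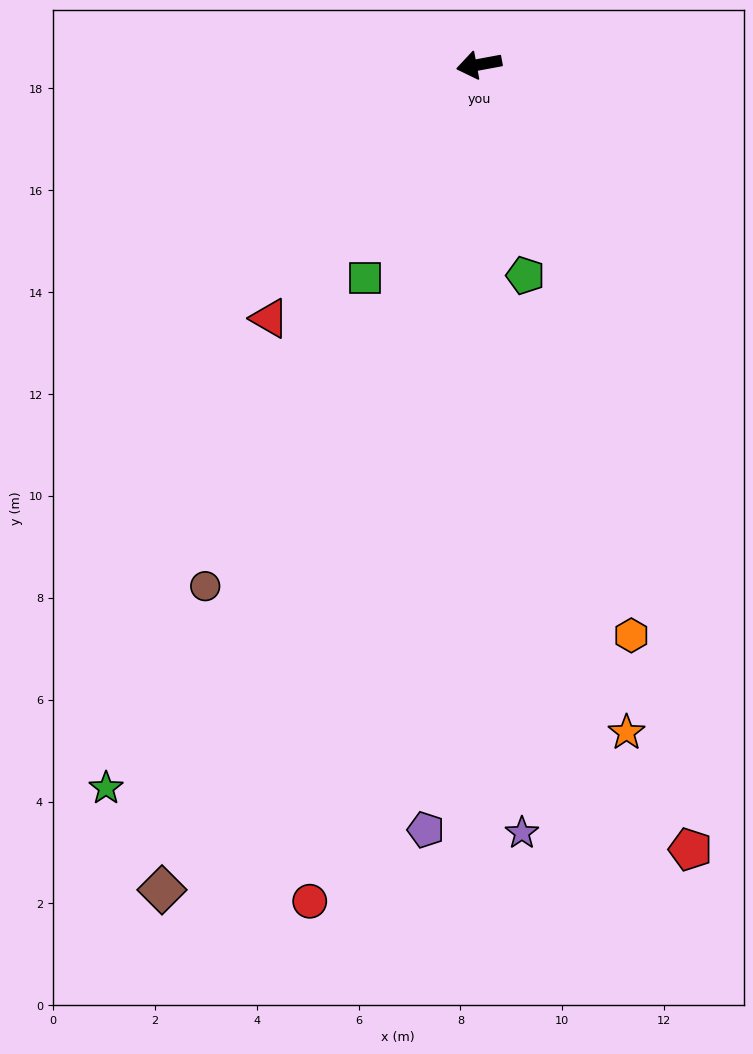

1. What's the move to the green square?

turn left 51°, forward 4.7 m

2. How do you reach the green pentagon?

turn left 92°, forward 4.2 m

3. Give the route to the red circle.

turn left 68°, forward 16.8 m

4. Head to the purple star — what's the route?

turn left 83°, forward 15.1 m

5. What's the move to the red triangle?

turn left 40°, forward 6.5 m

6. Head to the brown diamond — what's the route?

turn left 58°, forward 17.4 m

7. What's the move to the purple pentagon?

turn left 75°, forward 15.1 m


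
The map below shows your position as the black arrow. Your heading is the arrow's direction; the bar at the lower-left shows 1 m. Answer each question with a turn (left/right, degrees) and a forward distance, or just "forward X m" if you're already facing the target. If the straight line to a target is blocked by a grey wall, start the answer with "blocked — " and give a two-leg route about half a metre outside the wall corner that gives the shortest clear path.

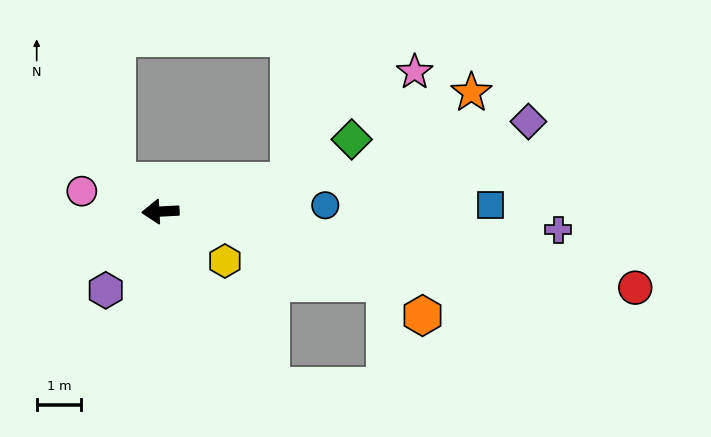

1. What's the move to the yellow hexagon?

turn left 140°, forward 1.8 m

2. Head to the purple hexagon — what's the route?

turn left 52°, forward 2.2 m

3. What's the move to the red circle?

turn left 168°, forward 10.9 m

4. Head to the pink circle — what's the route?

turn right 17°, forward 1.8 m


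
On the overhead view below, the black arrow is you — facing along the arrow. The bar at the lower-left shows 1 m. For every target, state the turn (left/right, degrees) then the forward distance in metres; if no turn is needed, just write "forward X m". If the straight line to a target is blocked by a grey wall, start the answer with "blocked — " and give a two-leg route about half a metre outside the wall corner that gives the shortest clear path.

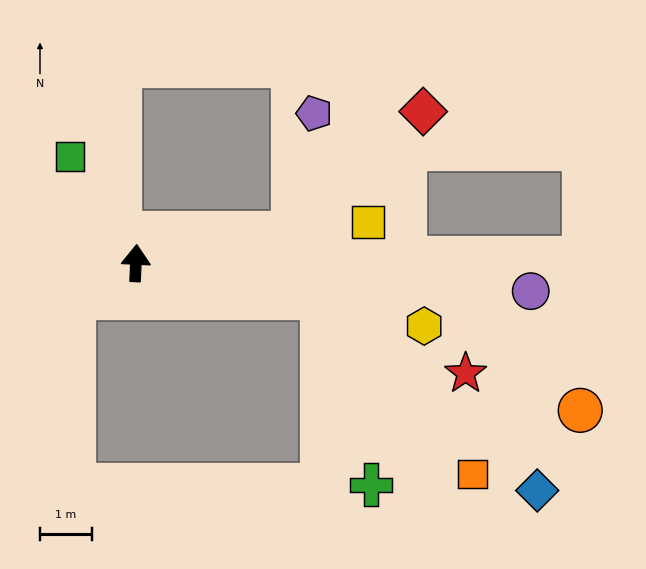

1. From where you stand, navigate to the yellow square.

turn right 77°, forward 4.5 m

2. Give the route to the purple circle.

turn right 91°, forward 7.6 m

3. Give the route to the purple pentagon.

blocked — turn right 77°, forward 3.1 m, then turn left 70°, forward 2.3 m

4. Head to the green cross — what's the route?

blocked — turn right 98°, forward 3.6 m, then turn right 65°, forward 3.7 m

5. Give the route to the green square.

turn left 34°, forward 2.4 m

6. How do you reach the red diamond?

blocked — turn right 77°, forward 3.1 m, then turn left 33°, forward 3.4 m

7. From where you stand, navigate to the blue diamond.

blocked — turn right 98°, forward 3.6 m, then turn right 31°, forward 5.6 m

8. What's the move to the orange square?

blocked — turn right 98°, forward 3.6 m, then turn right 39°, forward 4.5 m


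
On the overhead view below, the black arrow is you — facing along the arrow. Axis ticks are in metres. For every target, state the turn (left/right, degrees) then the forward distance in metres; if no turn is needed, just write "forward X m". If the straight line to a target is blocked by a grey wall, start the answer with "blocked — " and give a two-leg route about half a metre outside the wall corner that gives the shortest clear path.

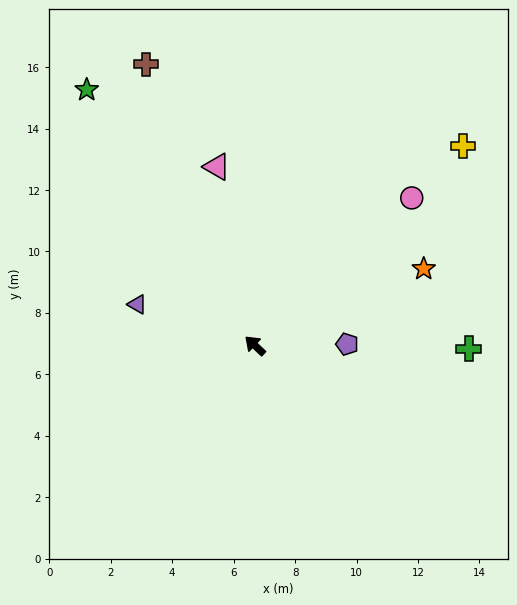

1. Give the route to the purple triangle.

turn left 24°, forward 4.1 m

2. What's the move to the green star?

turn right 14°, forward 10.0 m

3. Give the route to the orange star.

turn right 112°, forward 6.0 m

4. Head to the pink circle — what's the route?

turn right 94°, forward 7.0 m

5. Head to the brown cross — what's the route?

turn right 26°, forward 9.8 m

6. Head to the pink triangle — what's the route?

turn right 35°, forward 5.9 m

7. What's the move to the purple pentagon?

turn right 136°, forward 3.0 m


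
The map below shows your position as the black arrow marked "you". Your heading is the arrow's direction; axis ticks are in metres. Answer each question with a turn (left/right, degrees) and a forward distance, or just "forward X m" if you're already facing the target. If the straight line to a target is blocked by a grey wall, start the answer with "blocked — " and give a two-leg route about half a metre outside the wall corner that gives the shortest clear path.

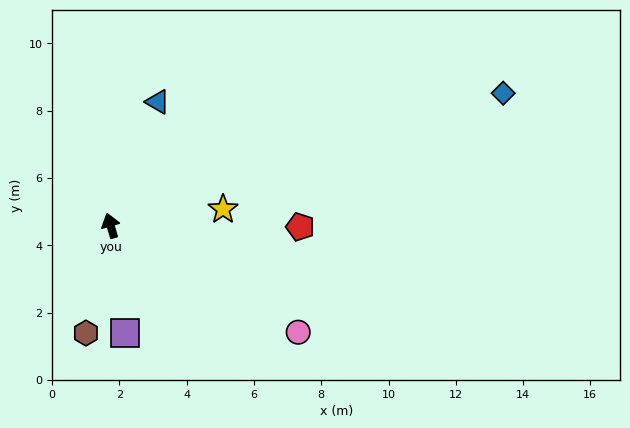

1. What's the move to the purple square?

turn left 171°, forward 3.2 m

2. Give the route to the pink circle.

turn right 136°, forward 6.4 m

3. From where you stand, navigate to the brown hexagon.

turn left 151°, forward 3.3 m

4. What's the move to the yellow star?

turn right 98°, forward 3.4 m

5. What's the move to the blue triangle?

turn right 37°, forward 3.9 m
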